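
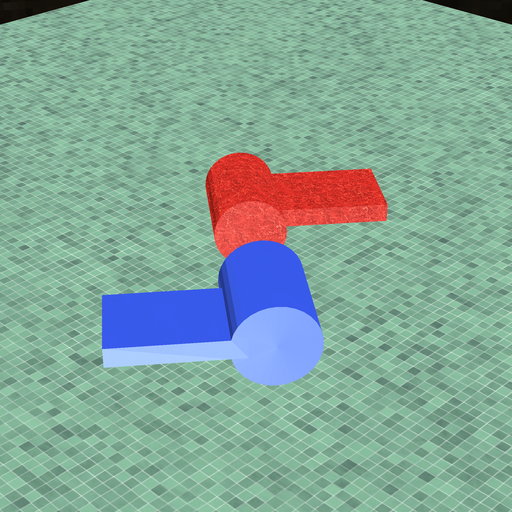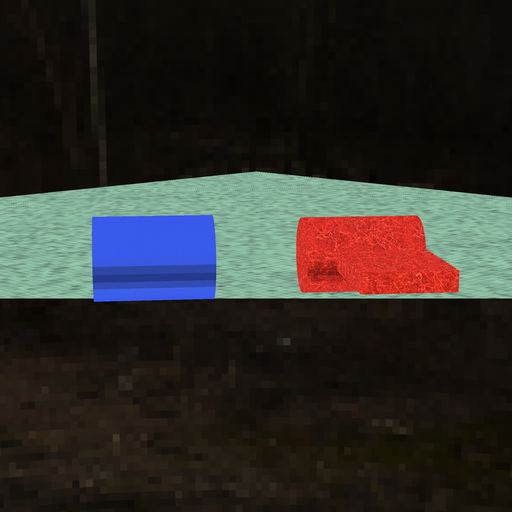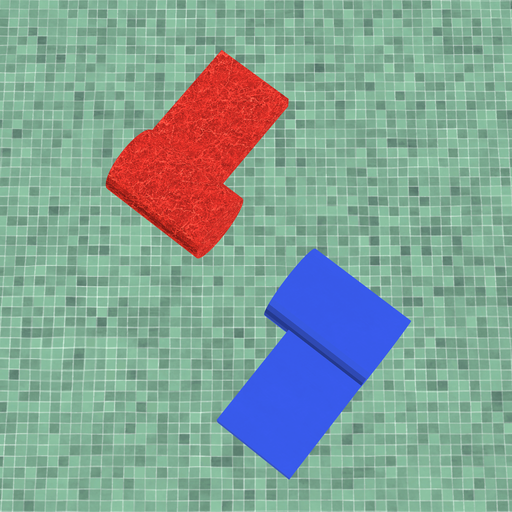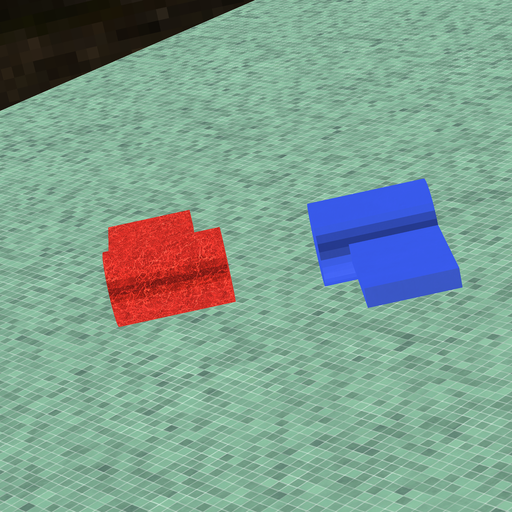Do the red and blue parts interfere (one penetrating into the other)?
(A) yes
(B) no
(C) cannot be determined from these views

(B) no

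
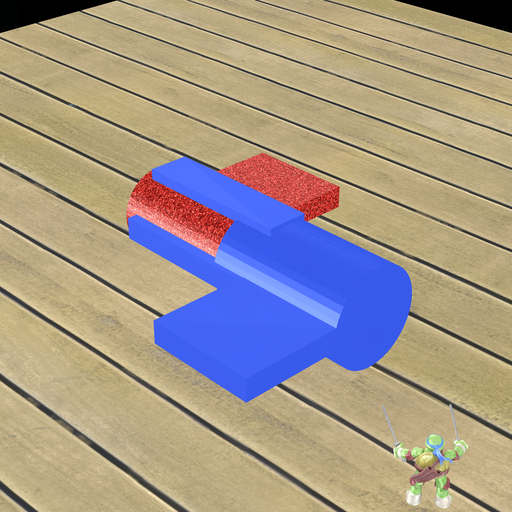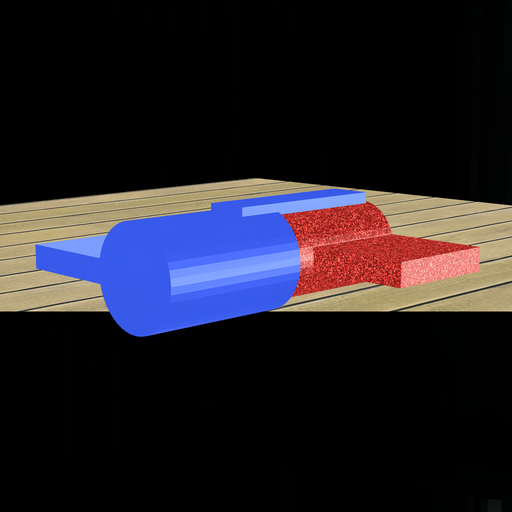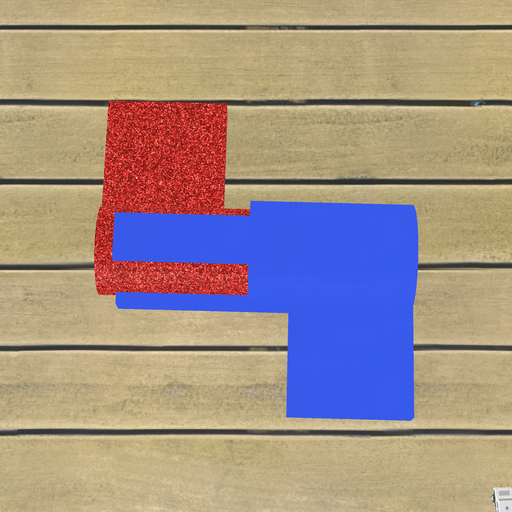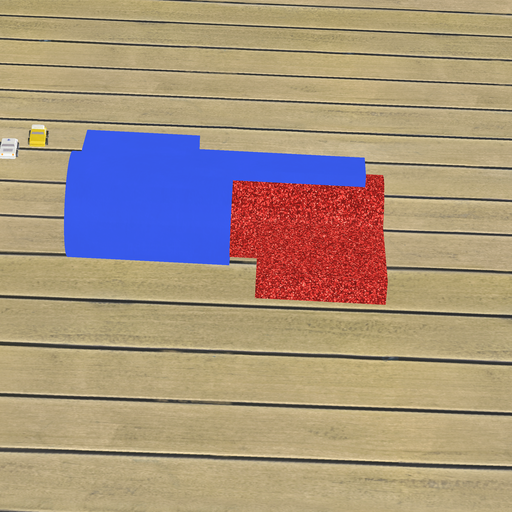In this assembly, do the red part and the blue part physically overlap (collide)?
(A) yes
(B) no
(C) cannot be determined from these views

(A) yes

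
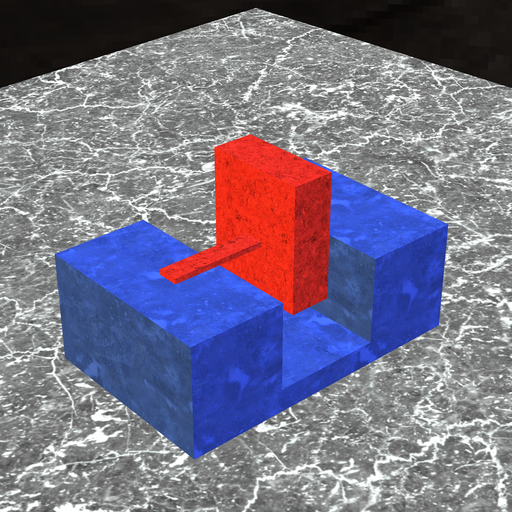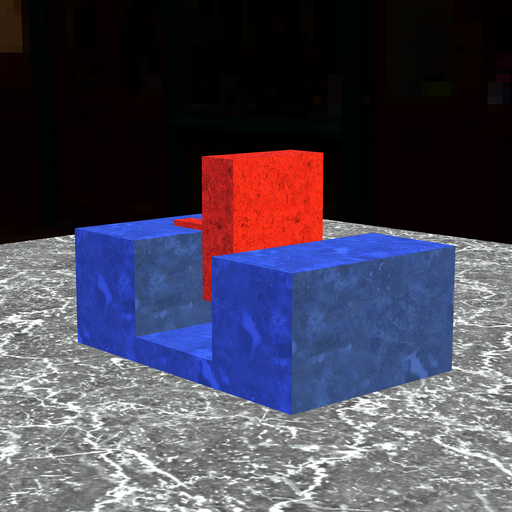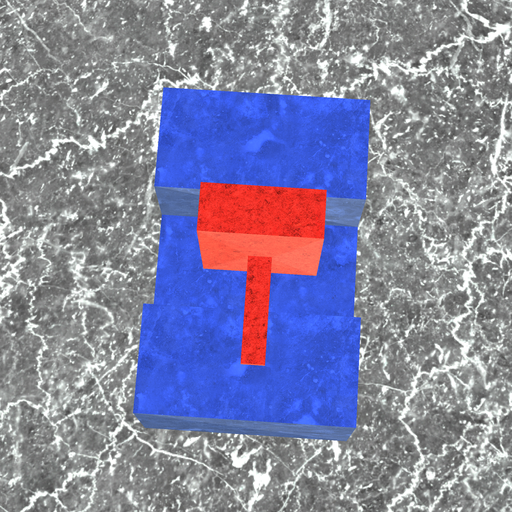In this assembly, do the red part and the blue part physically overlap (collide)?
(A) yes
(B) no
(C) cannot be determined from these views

(B) no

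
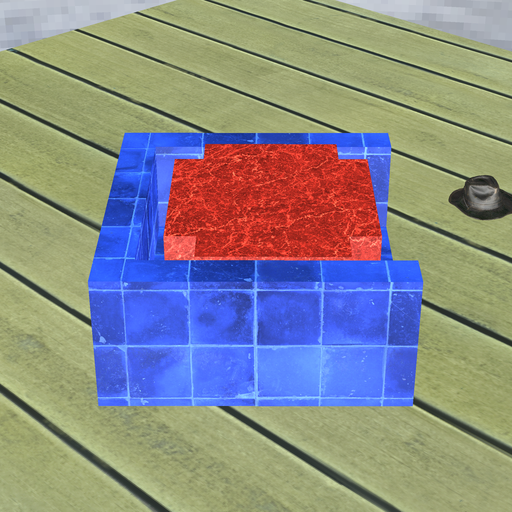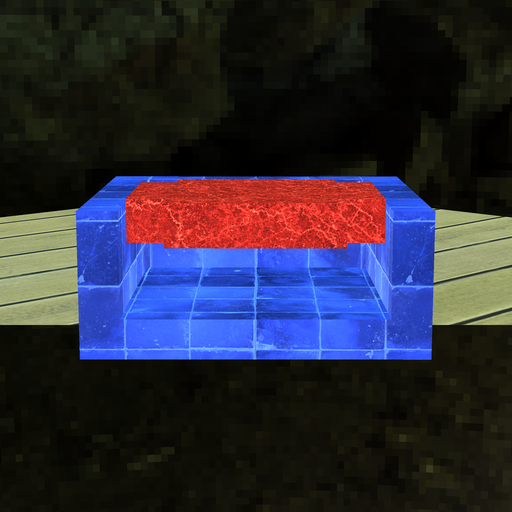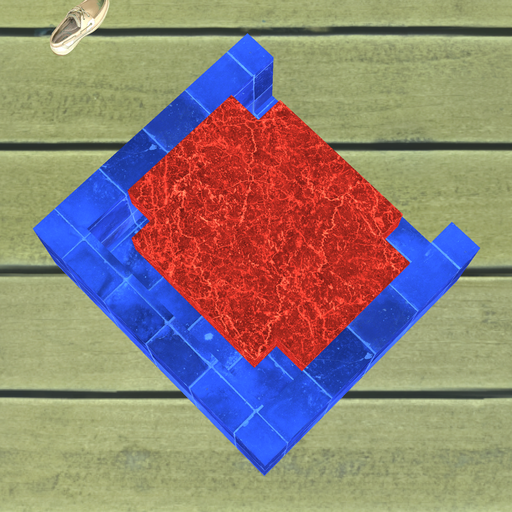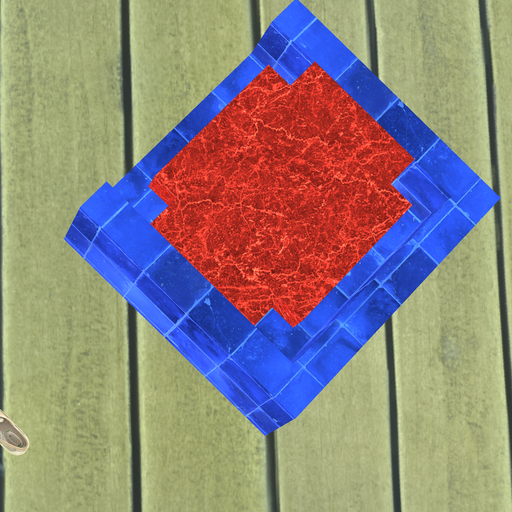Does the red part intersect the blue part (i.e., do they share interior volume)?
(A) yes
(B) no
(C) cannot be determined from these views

(B) no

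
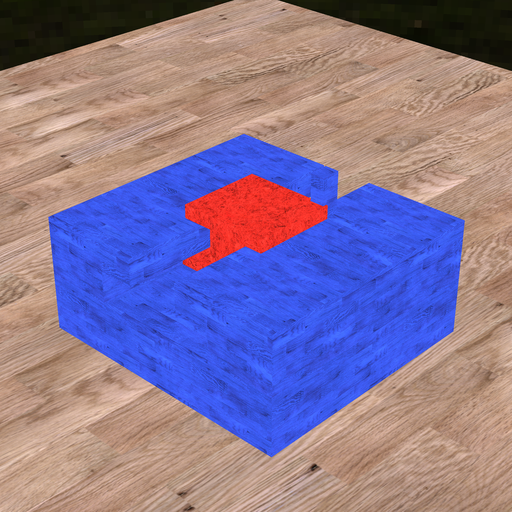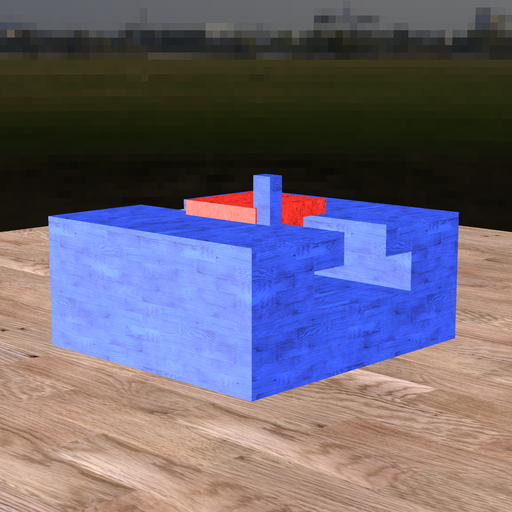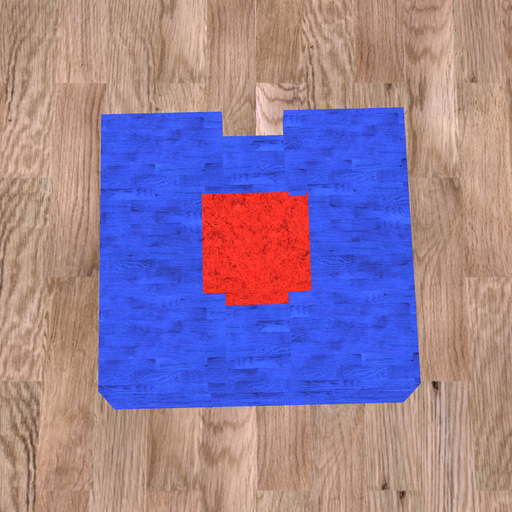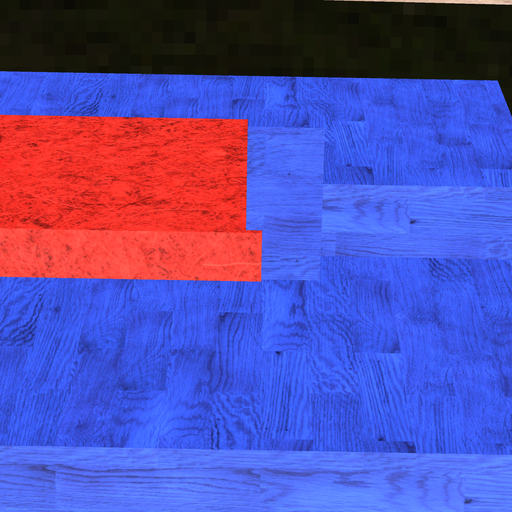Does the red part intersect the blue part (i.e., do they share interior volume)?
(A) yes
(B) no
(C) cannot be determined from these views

(A) yes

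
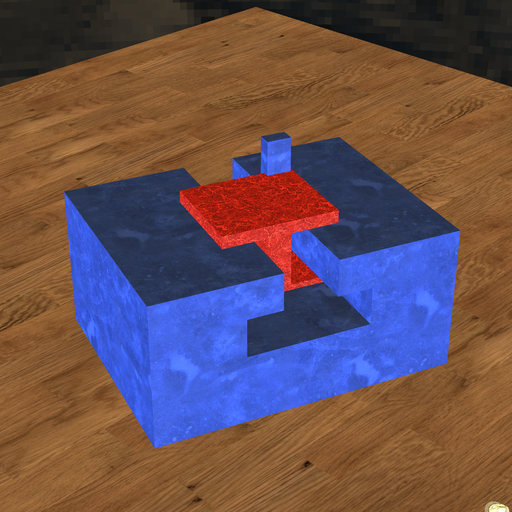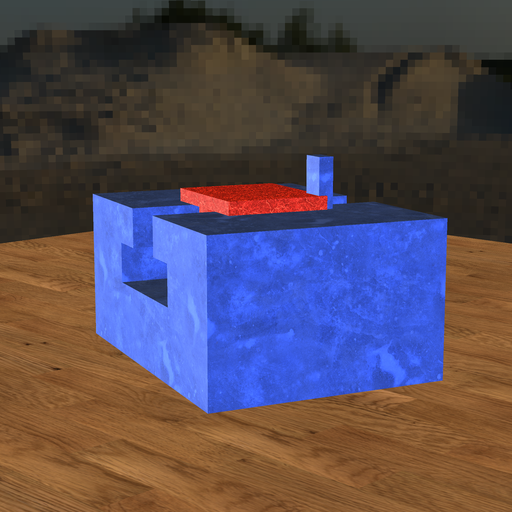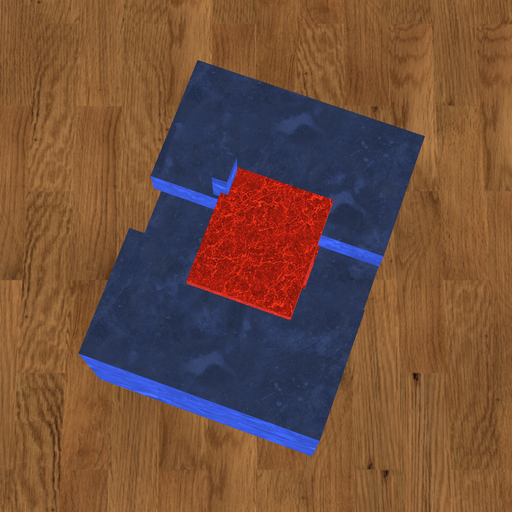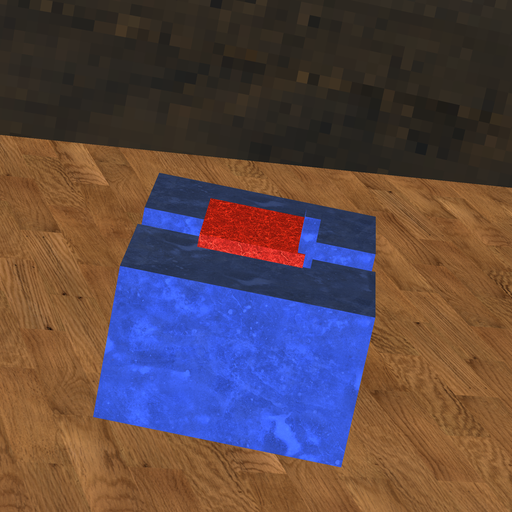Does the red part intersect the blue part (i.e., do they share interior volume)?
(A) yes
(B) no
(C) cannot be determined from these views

(A) yes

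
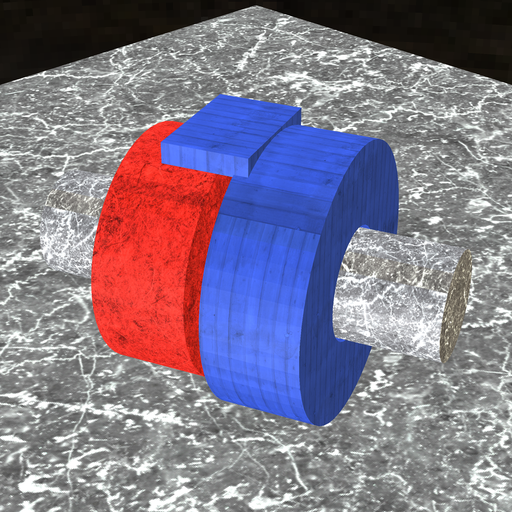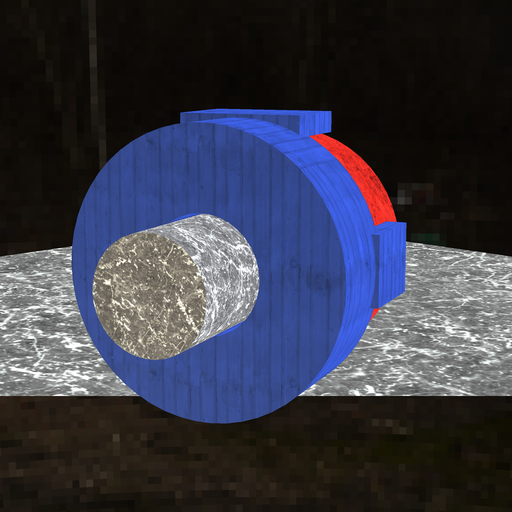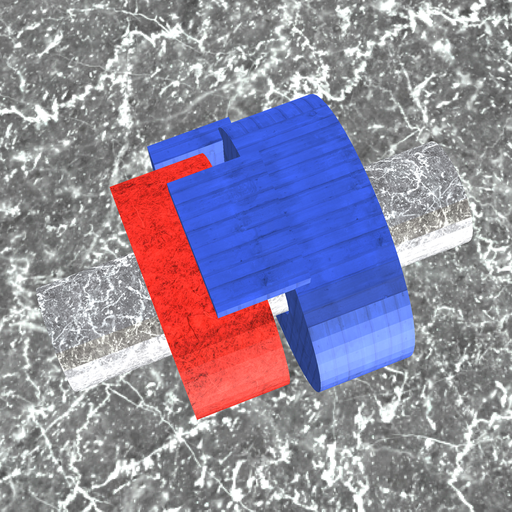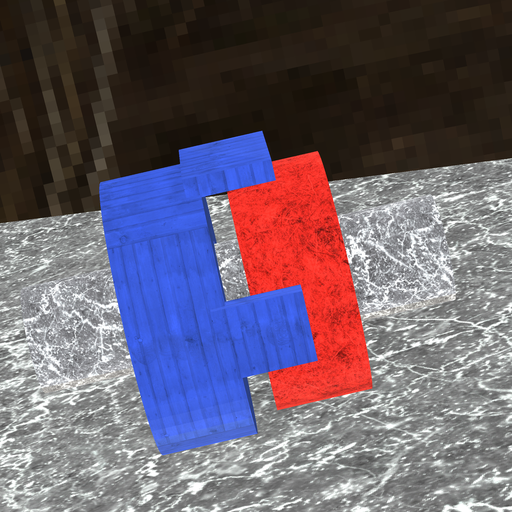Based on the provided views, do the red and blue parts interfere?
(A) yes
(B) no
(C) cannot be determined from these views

(B) no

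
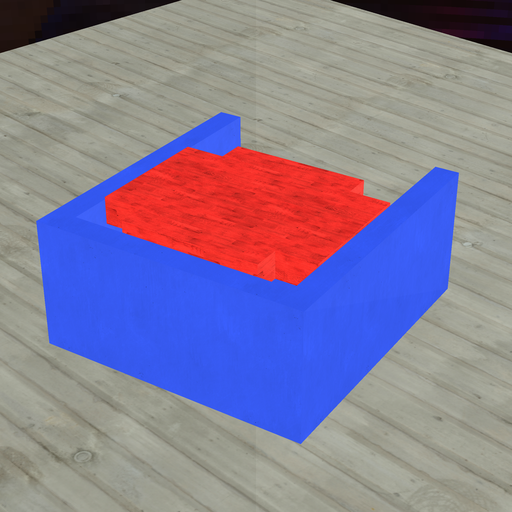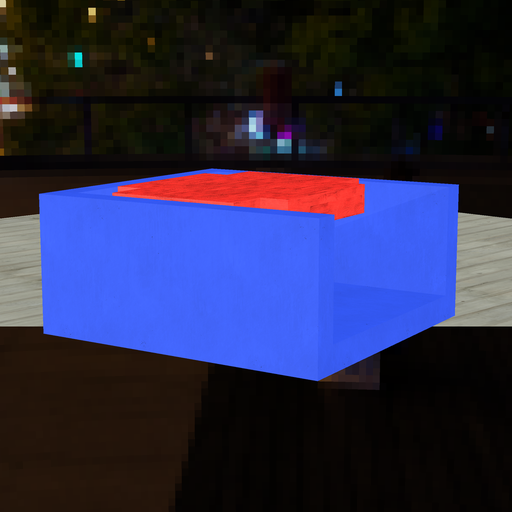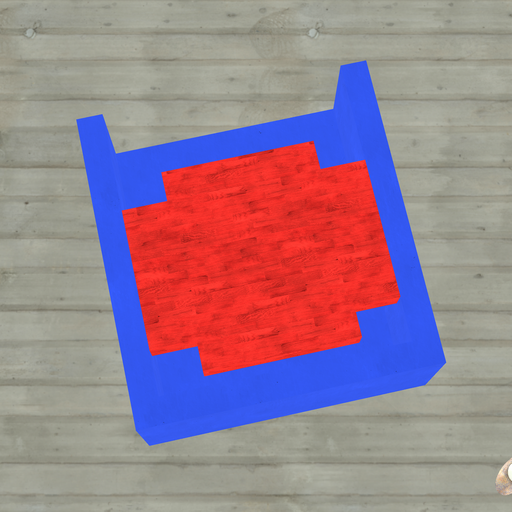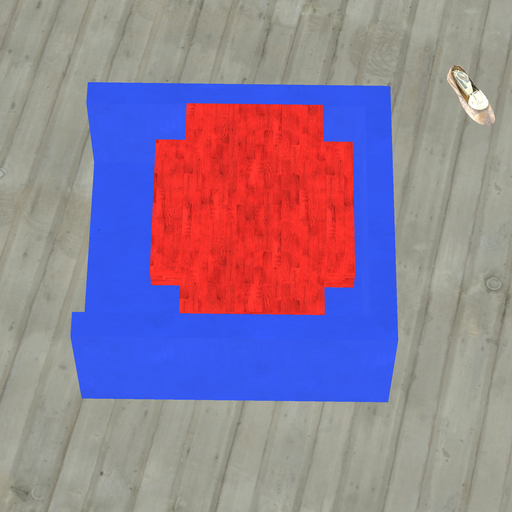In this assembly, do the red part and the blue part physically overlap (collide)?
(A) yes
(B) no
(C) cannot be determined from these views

(B) no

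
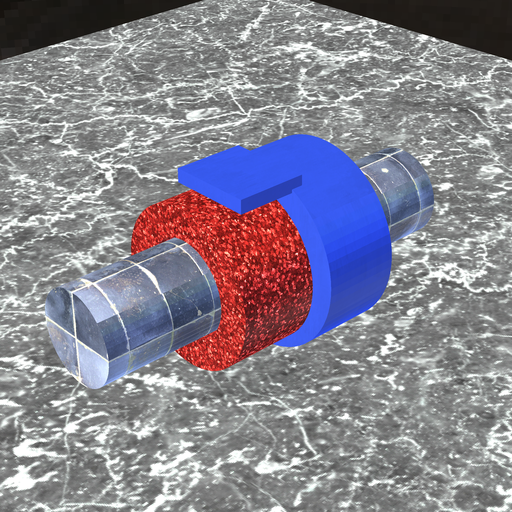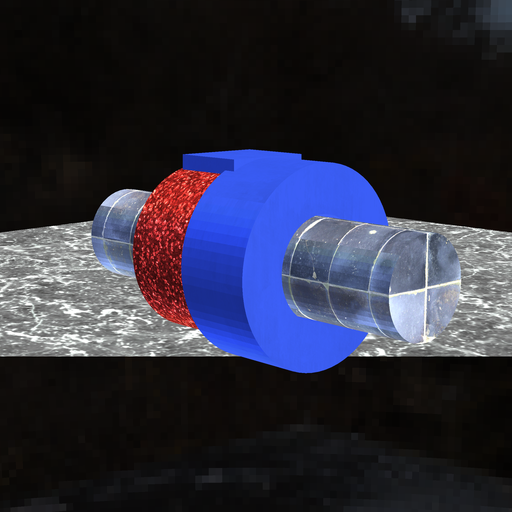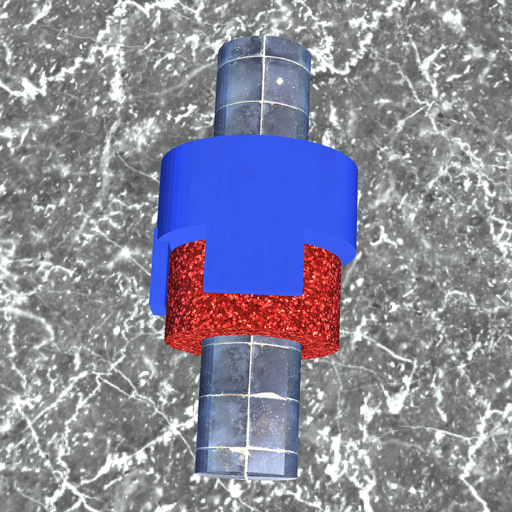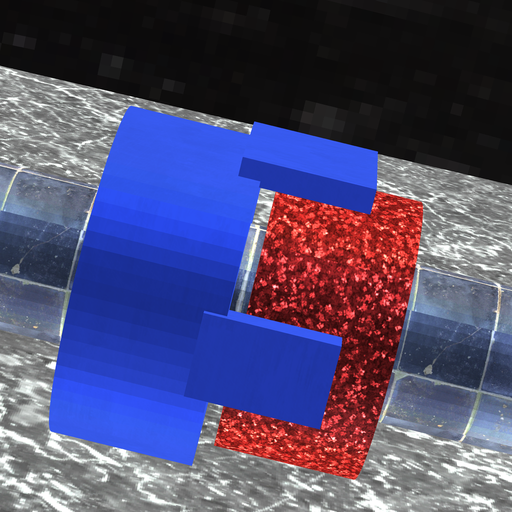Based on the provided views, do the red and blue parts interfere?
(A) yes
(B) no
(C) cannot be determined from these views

(B) no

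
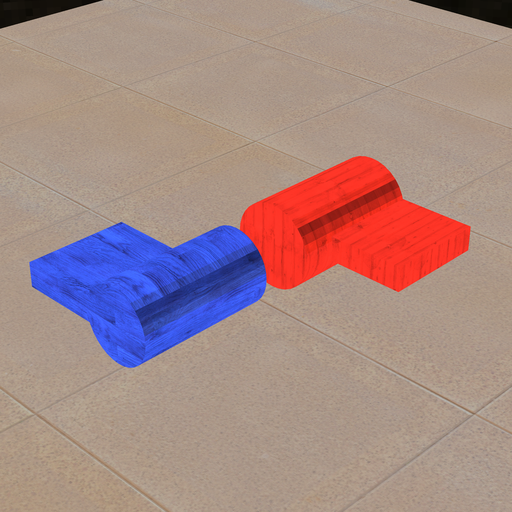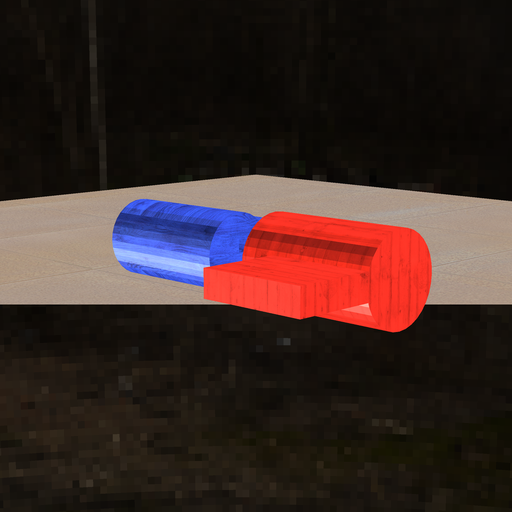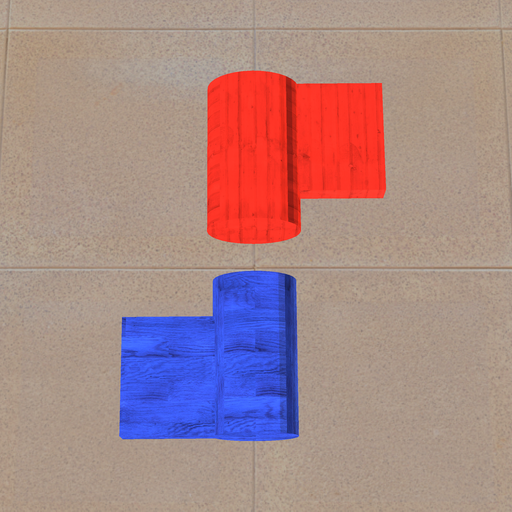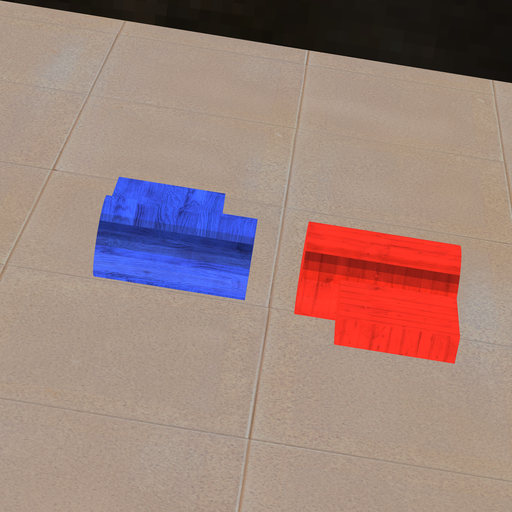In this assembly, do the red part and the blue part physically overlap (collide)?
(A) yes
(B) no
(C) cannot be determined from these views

(B) no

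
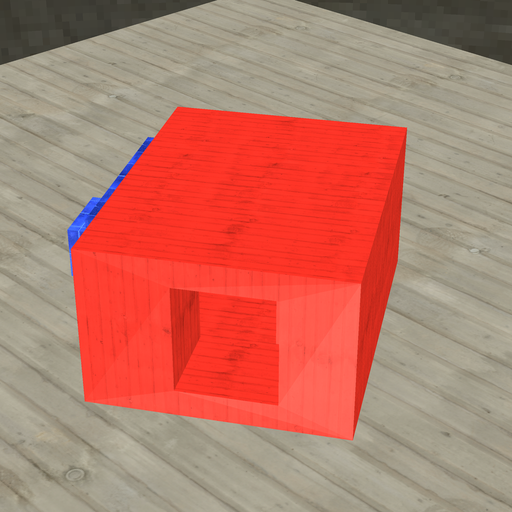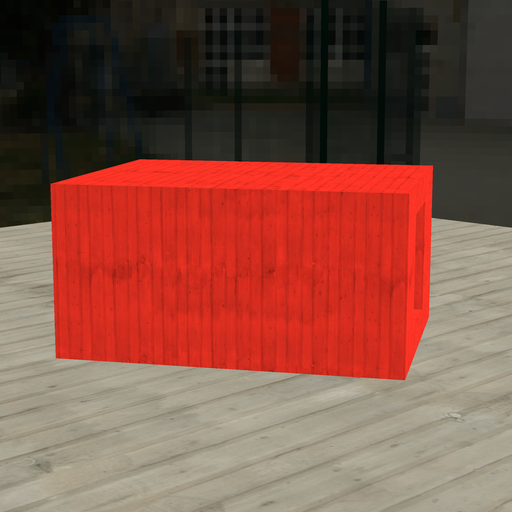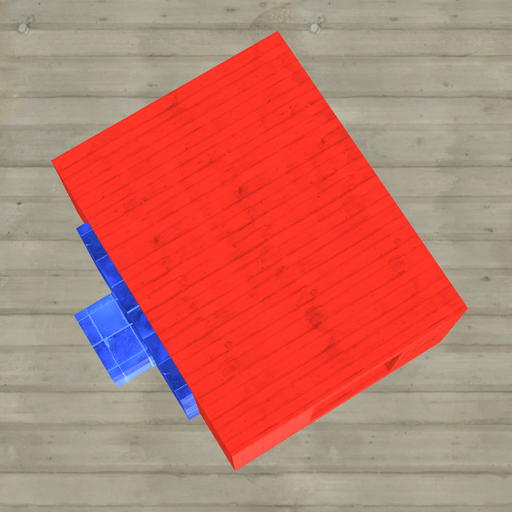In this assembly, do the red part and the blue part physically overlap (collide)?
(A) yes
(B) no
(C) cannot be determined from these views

(C) cannot be determined from these views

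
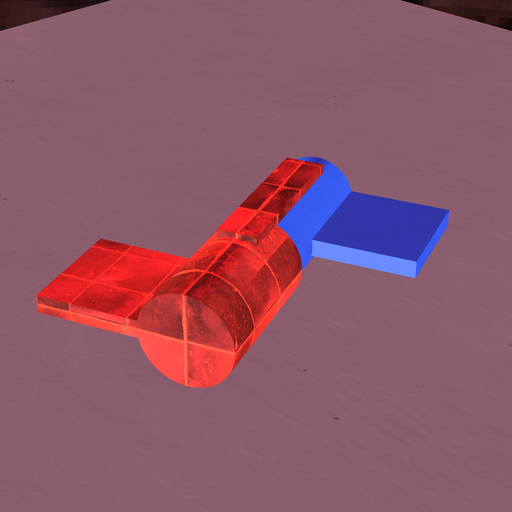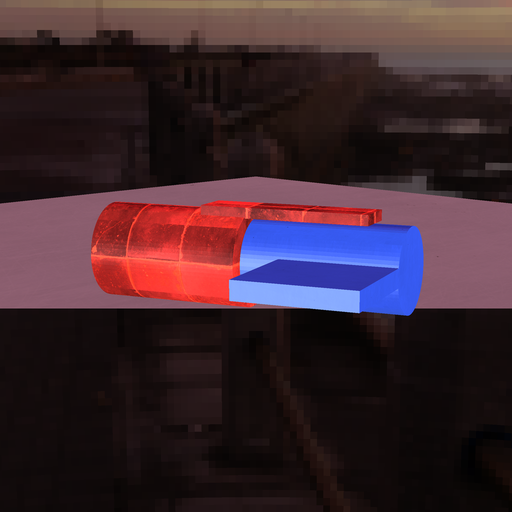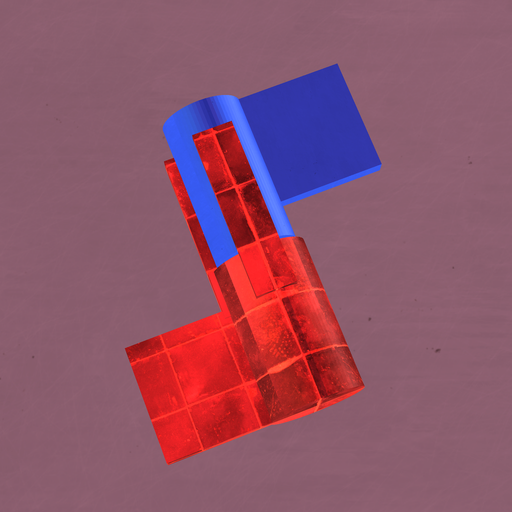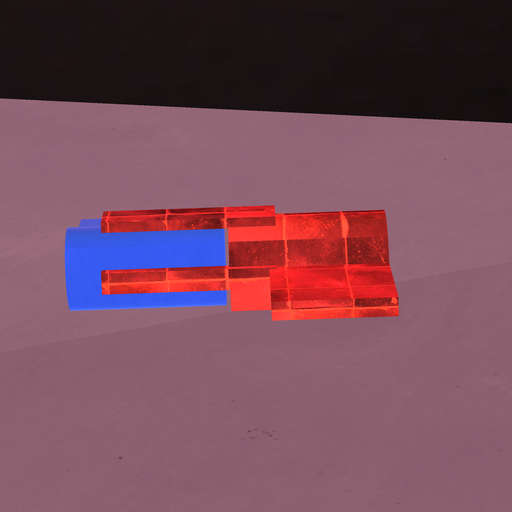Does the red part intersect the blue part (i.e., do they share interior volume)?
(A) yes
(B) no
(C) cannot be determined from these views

(B) no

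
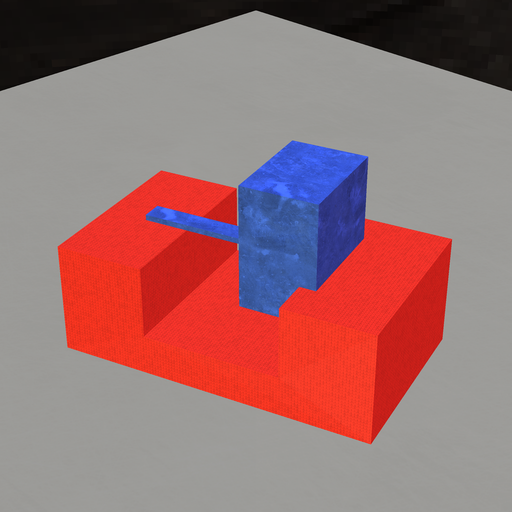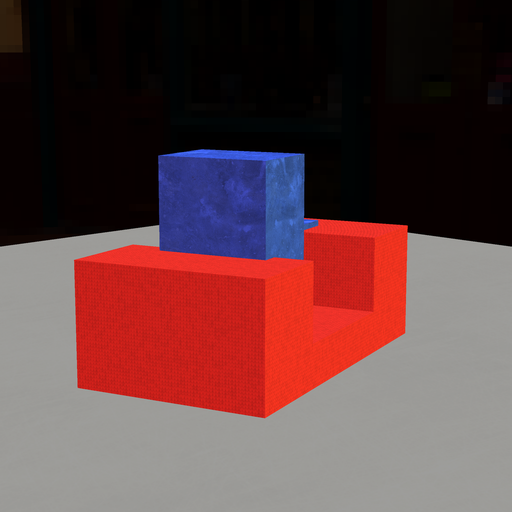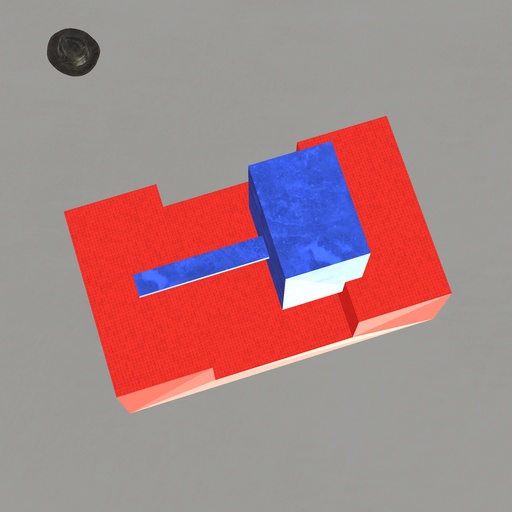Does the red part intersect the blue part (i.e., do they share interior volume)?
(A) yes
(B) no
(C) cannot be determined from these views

(A) yes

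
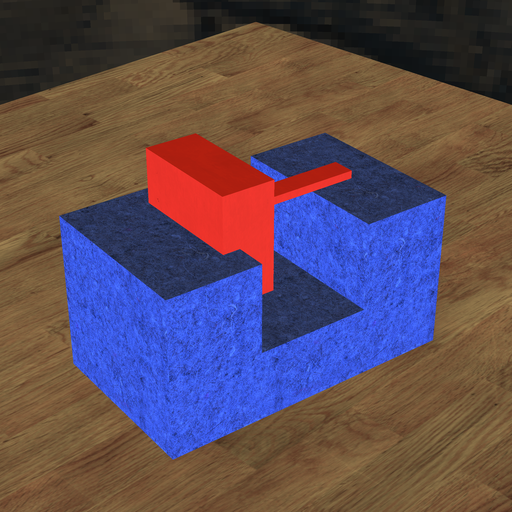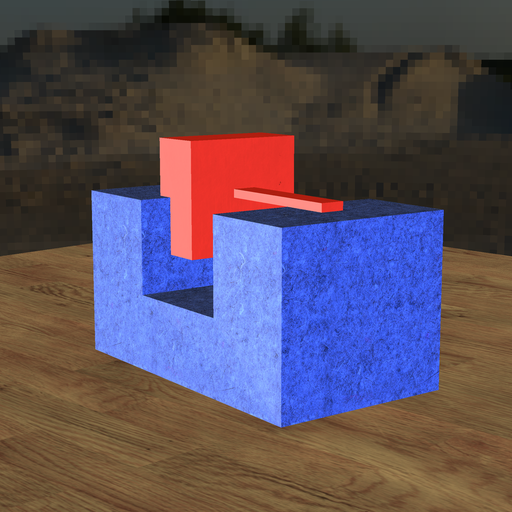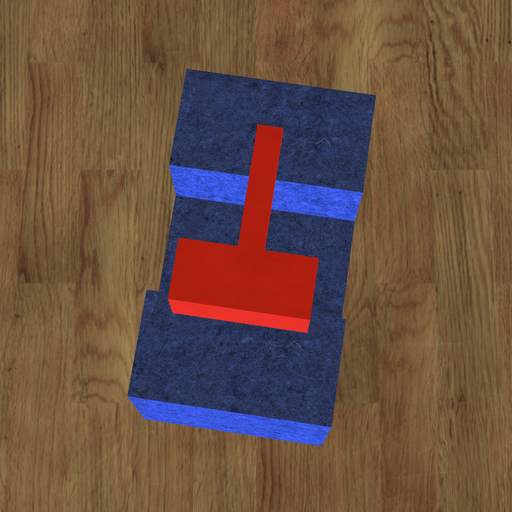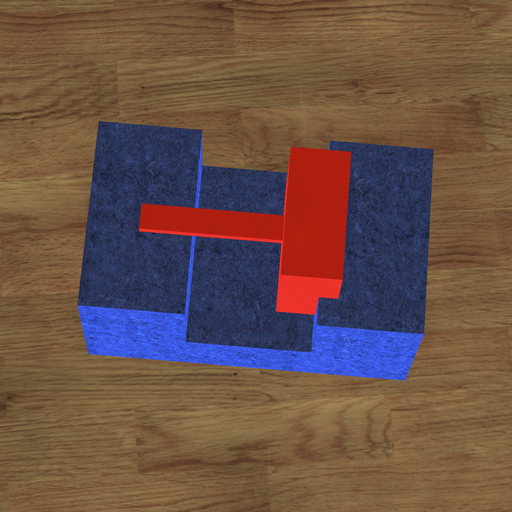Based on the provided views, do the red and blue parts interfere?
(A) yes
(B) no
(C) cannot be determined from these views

(A) yes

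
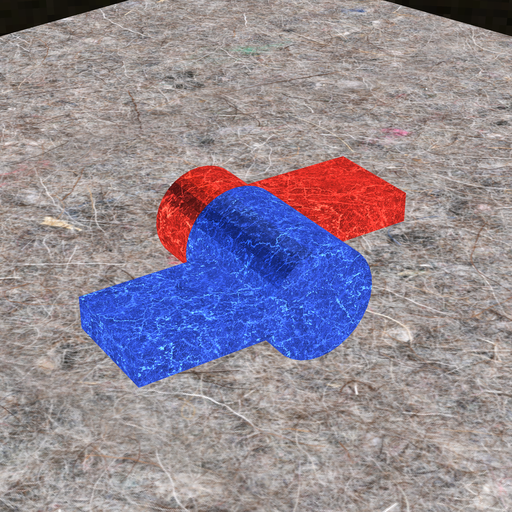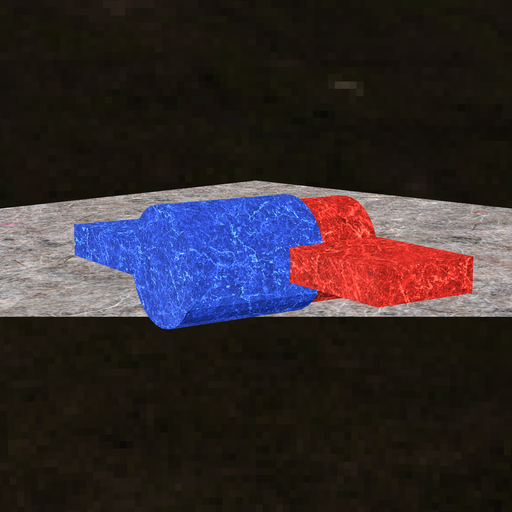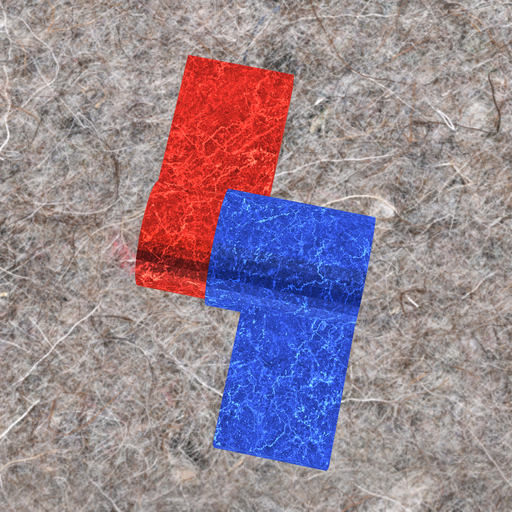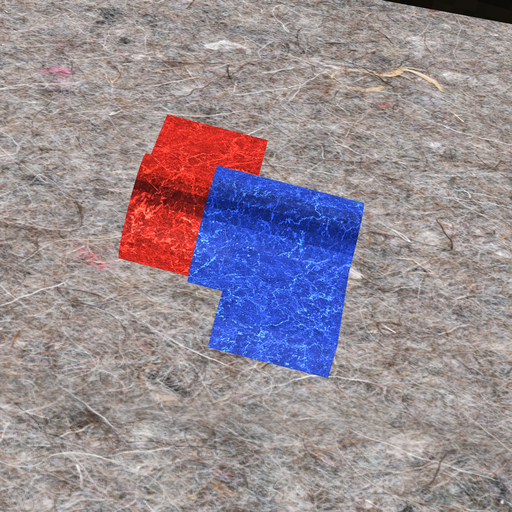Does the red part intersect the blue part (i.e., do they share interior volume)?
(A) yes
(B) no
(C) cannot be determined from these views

(A) yes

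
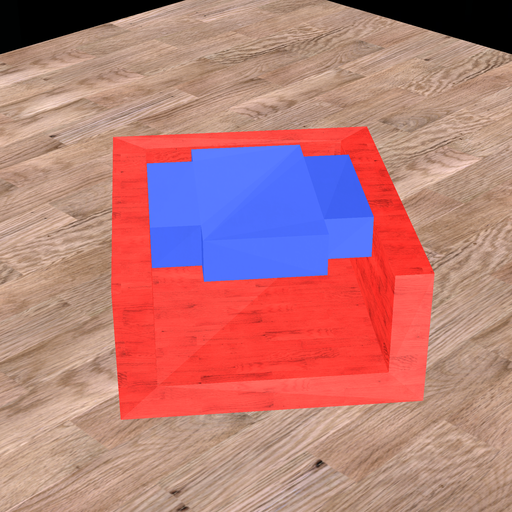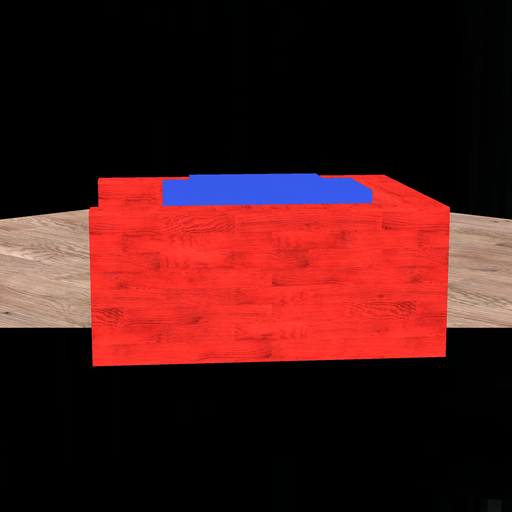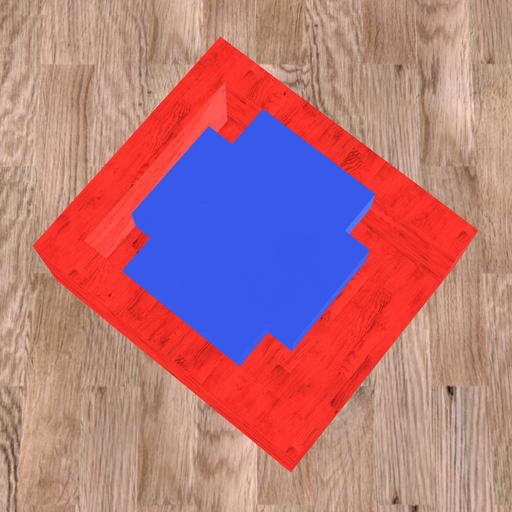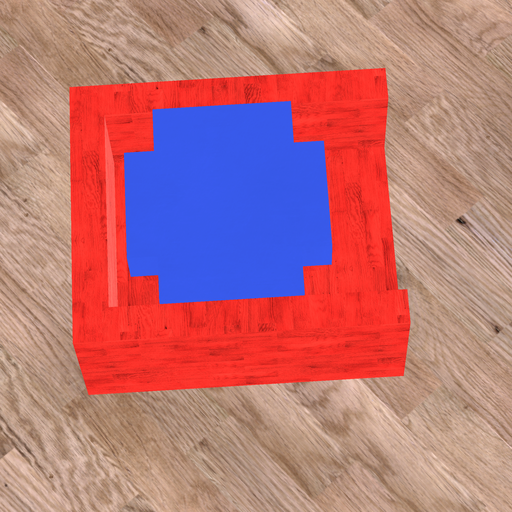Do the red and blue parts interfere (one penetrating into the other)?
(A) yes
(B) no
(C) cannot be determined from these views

(B) no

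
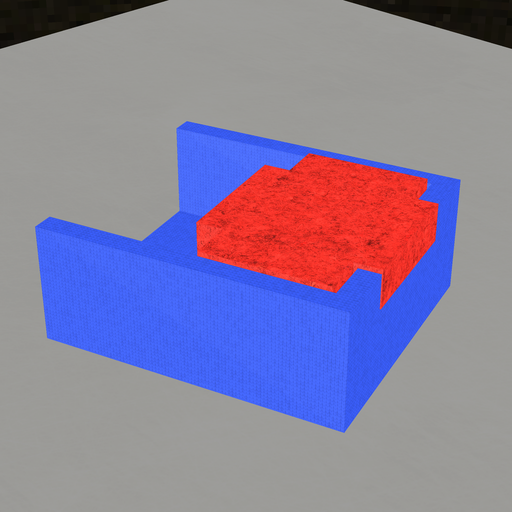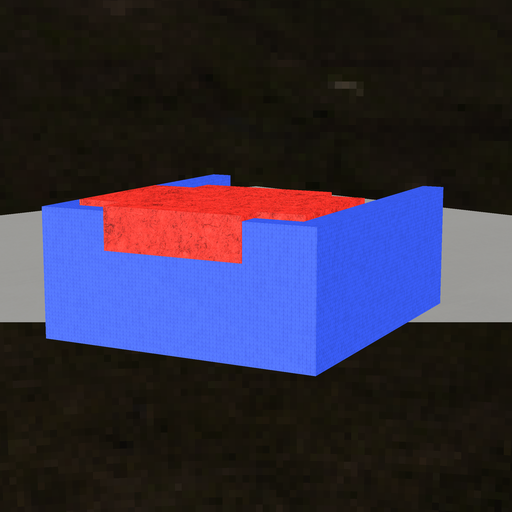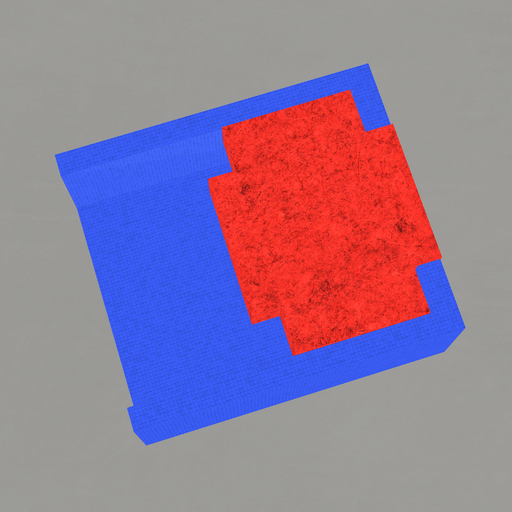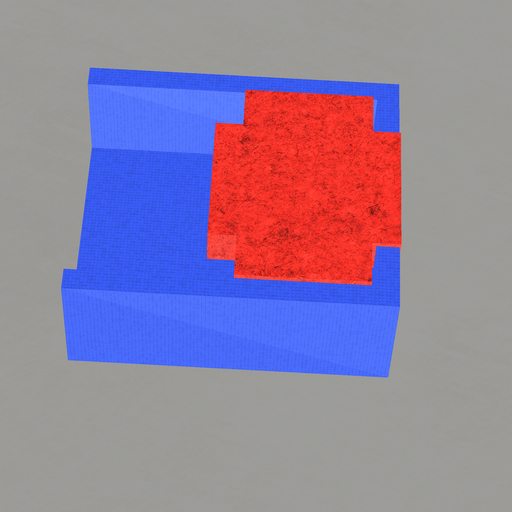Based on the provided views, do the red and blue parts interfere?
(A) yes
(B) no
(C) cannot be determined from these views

(A) yes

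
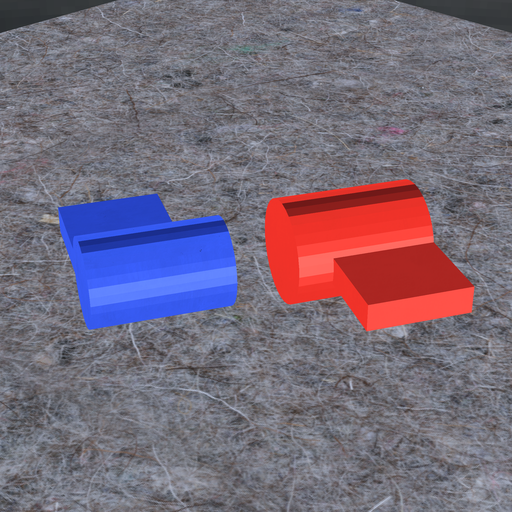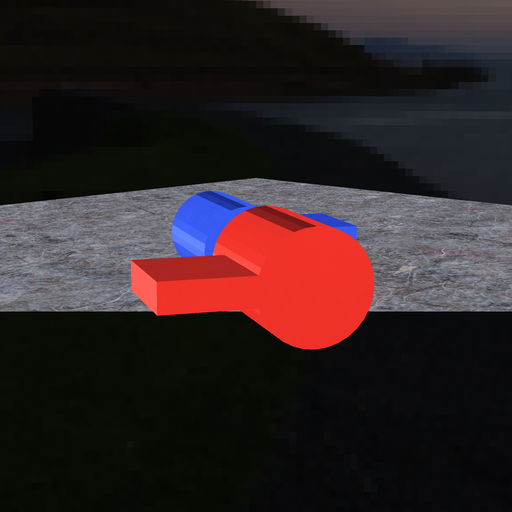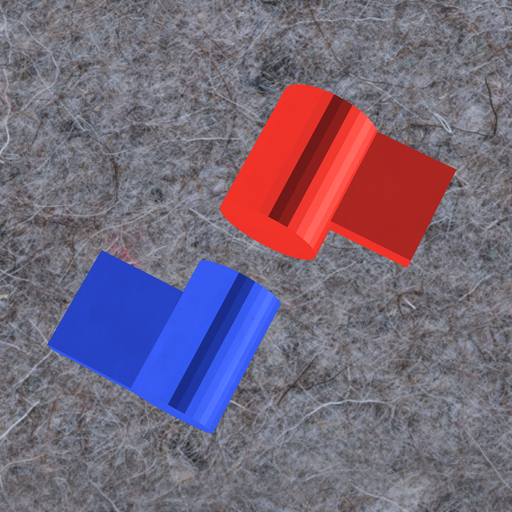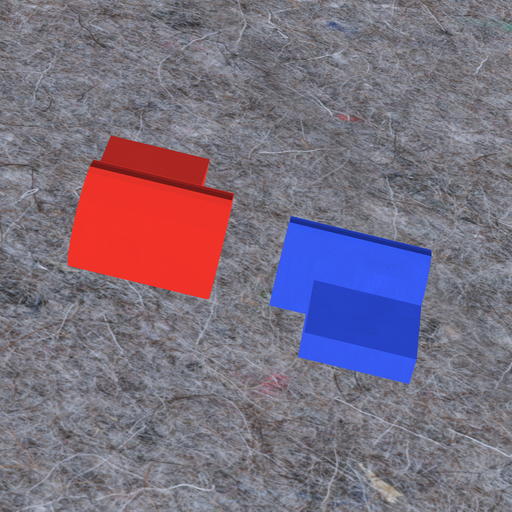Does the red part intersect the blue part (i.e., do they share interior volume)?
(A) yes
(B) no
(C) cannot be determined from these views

(B) no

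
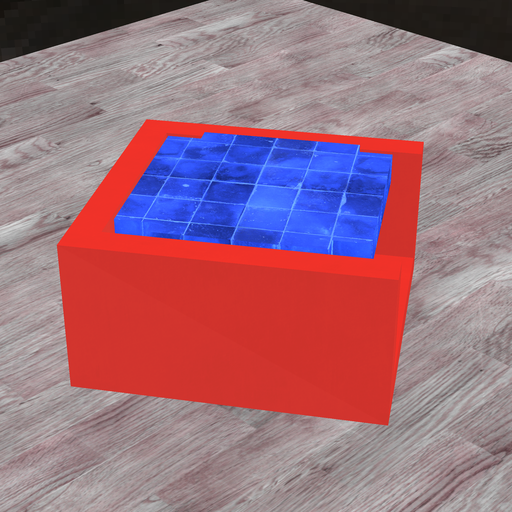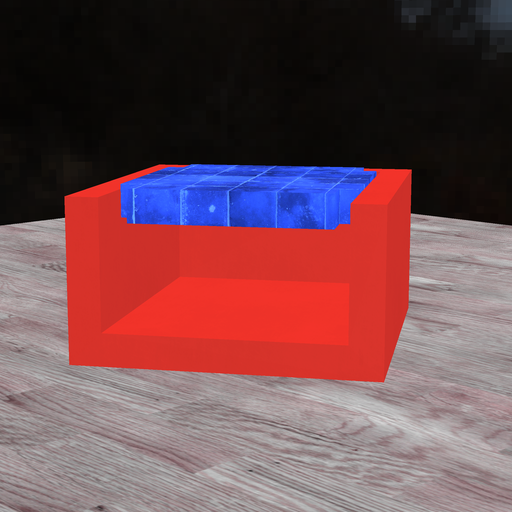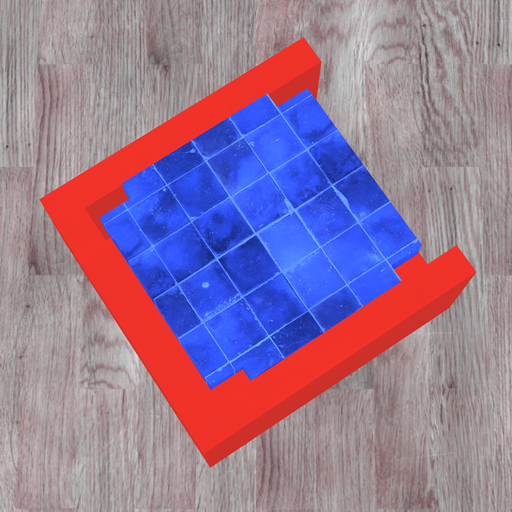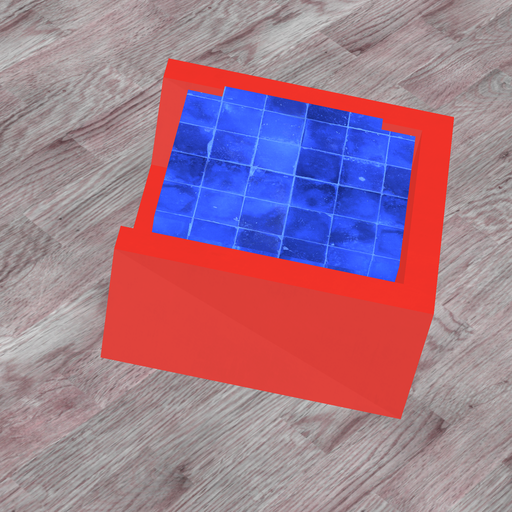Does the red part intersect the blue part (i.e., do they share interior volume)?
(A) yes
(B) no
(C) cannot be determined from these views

(B) no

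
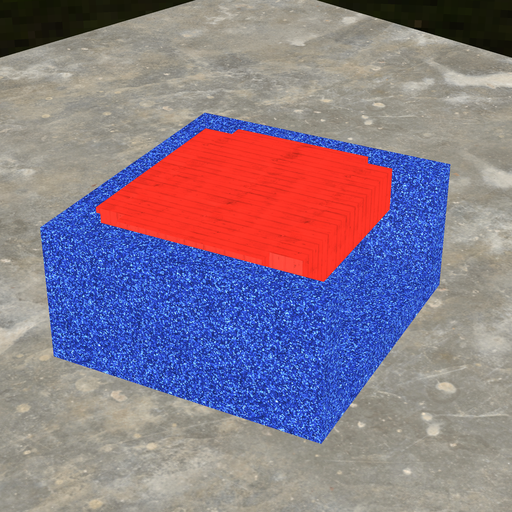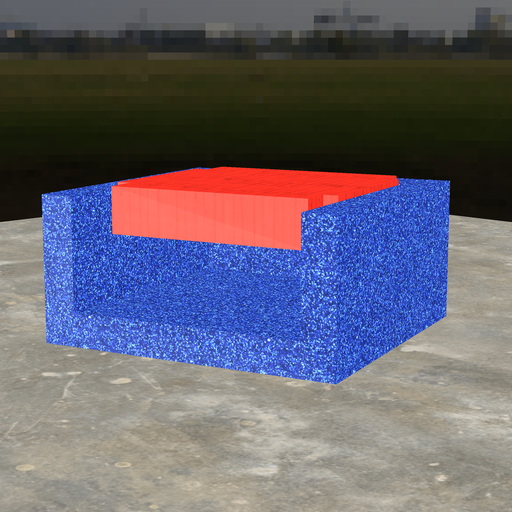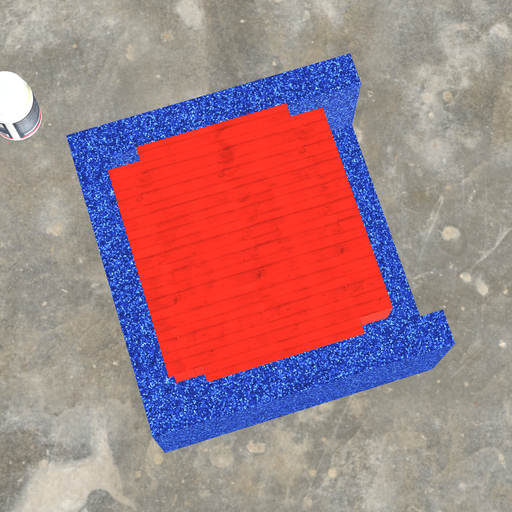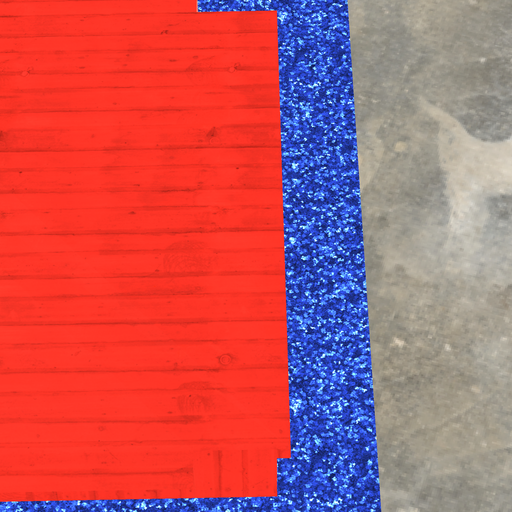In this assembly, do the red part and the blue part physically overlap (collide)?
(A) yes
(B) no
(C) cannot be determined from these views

(A) yes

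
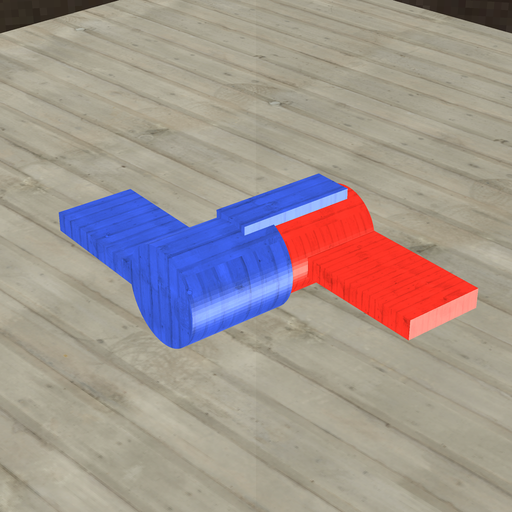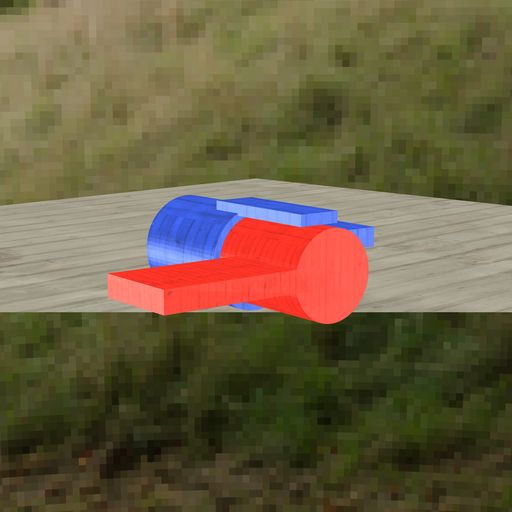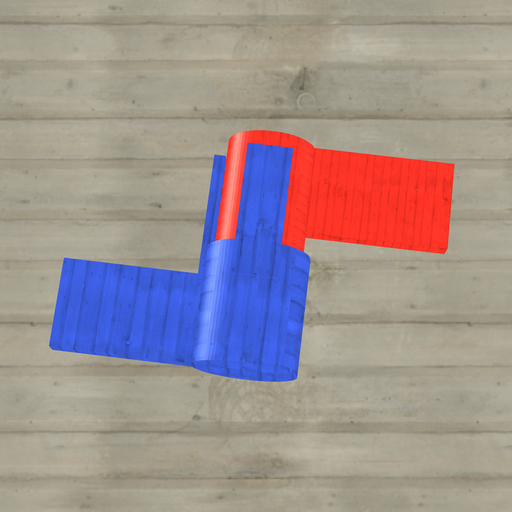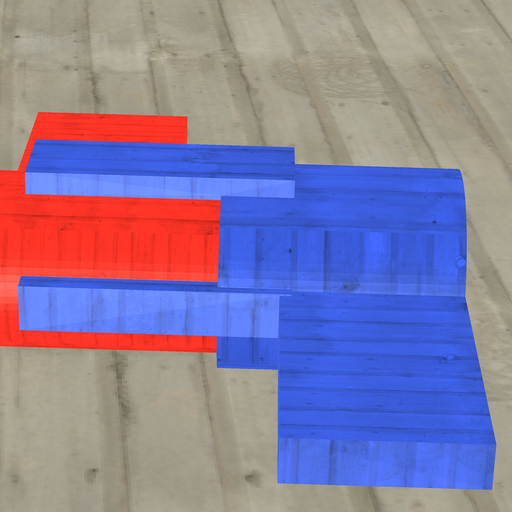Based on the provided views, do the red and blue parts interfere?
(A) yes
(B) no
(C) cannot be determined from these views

(A) yes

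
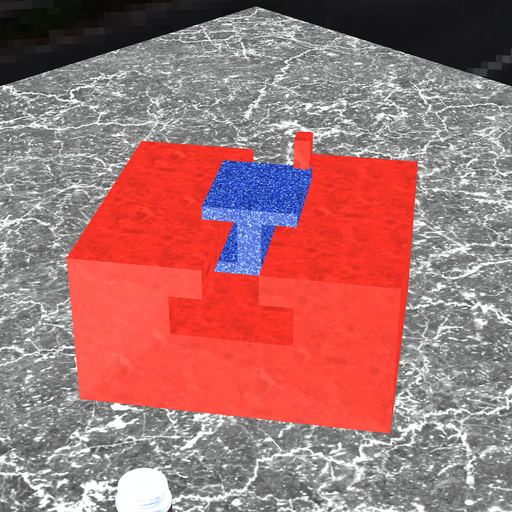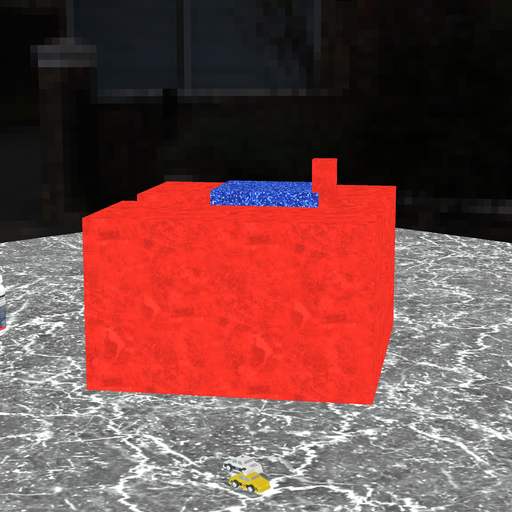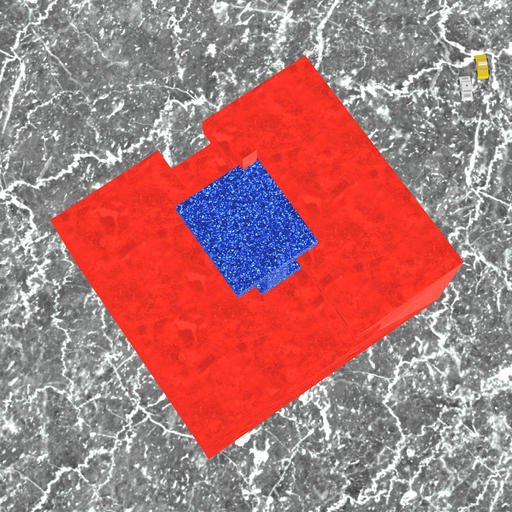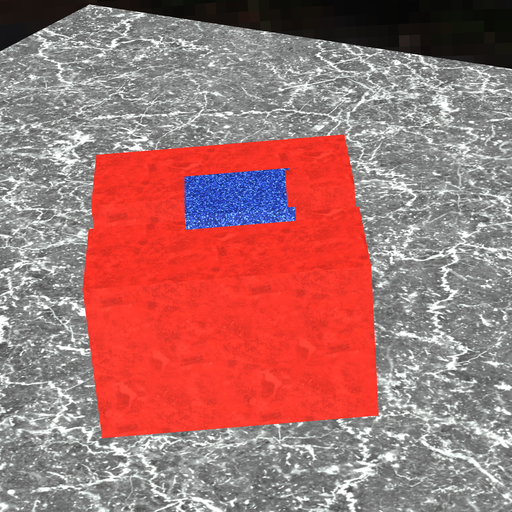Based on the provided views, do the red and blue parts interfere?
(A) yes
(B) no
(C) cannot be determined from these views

(A) yes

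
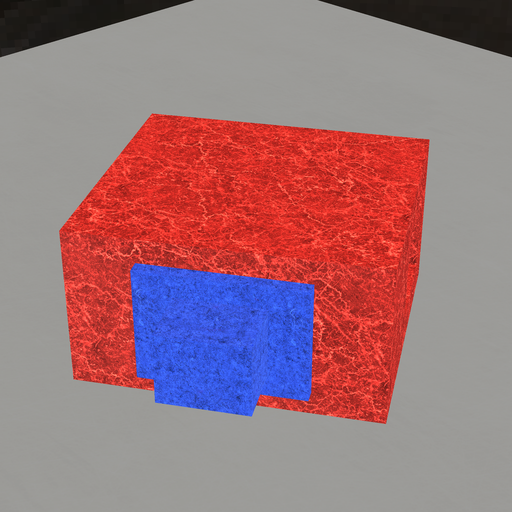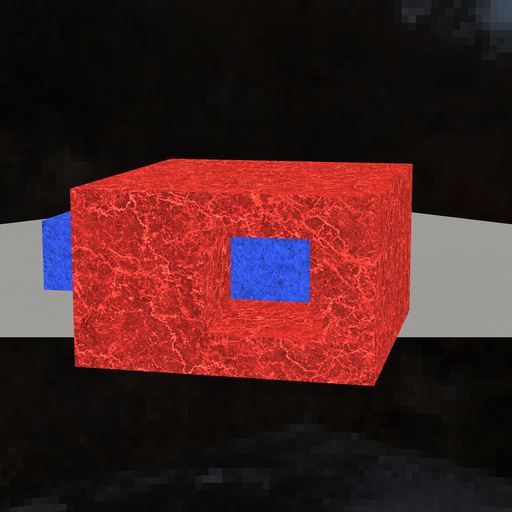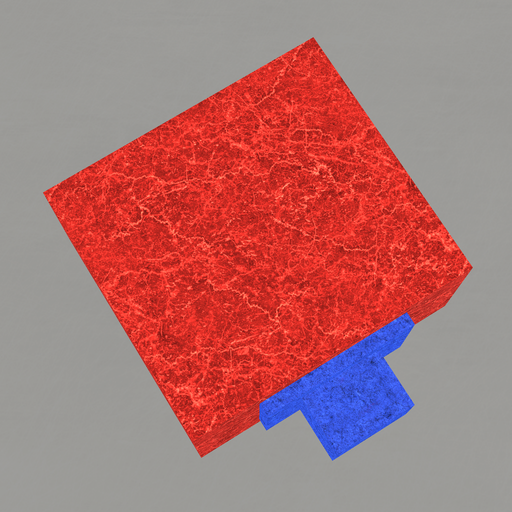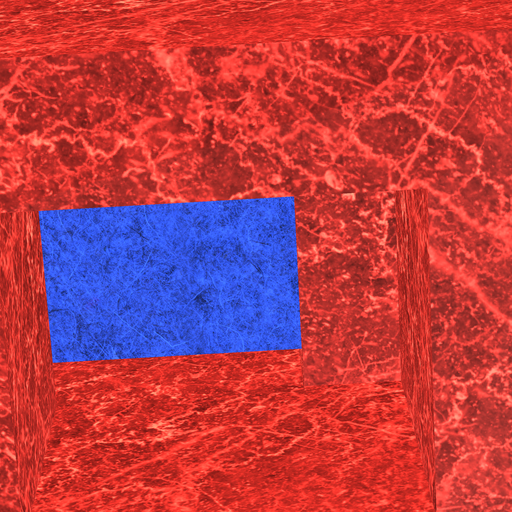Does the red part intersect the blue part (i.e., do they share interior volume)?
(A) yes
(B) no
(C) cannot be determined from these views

(A) yes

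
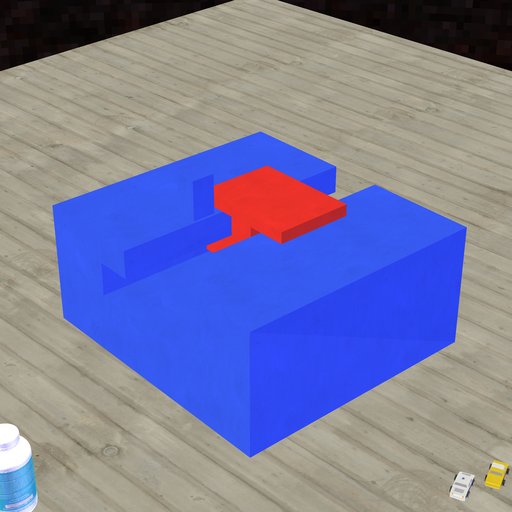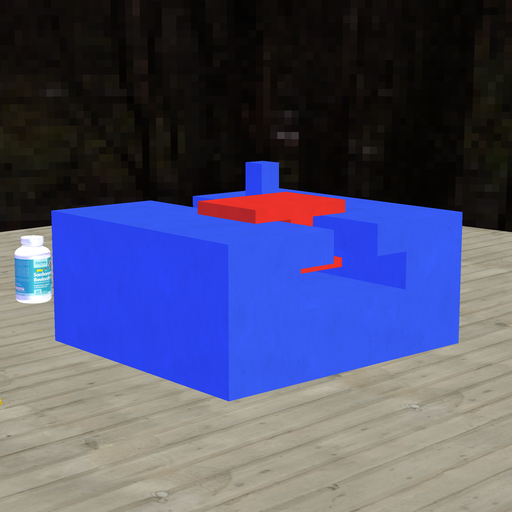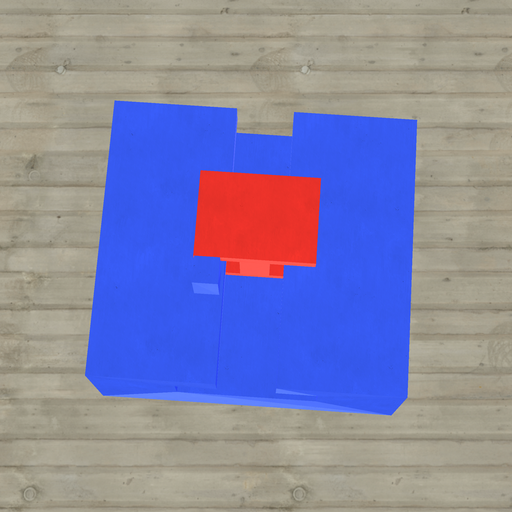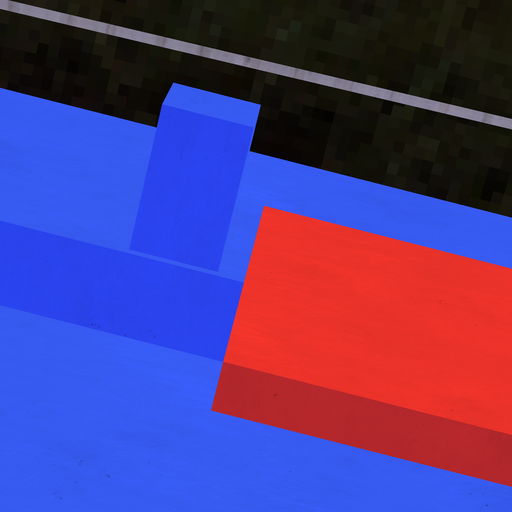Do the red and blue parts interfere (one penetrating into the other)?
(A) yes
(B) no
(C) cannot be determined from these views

(B) no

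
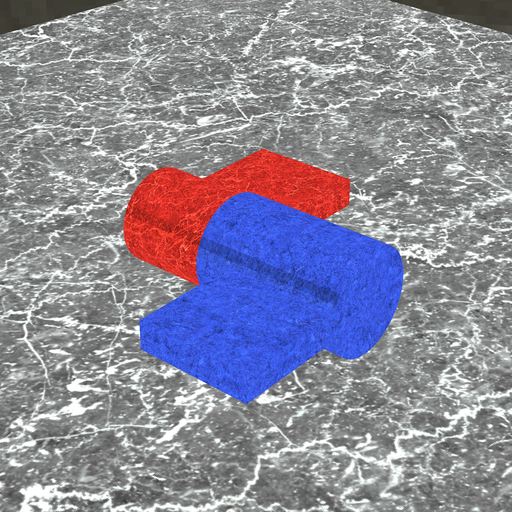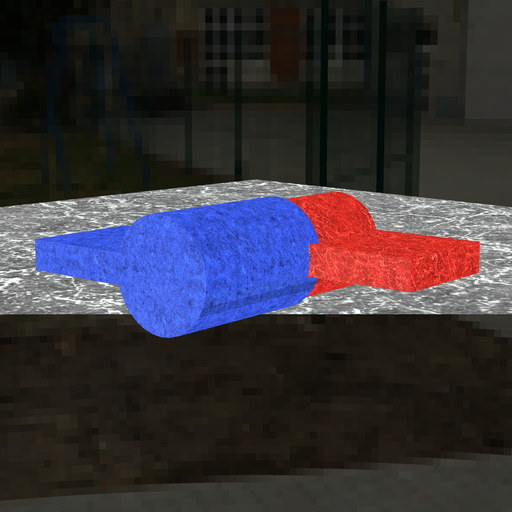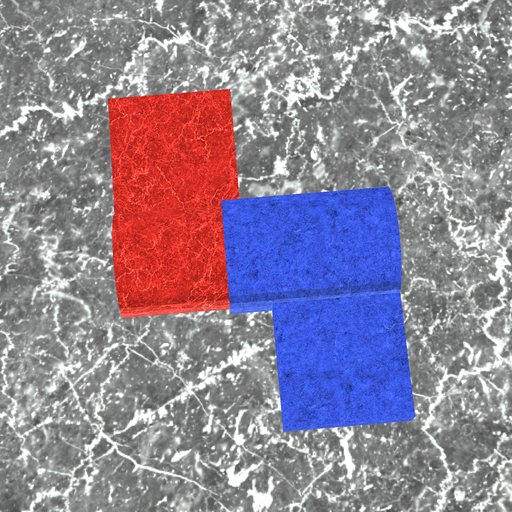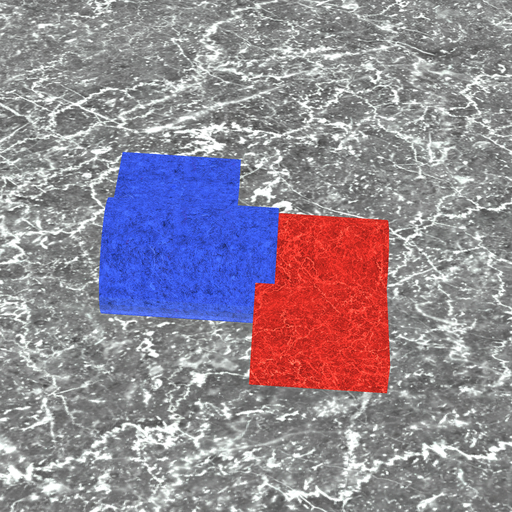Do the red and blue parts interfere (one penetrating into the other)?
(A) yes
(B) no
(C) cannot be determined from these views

(A) yes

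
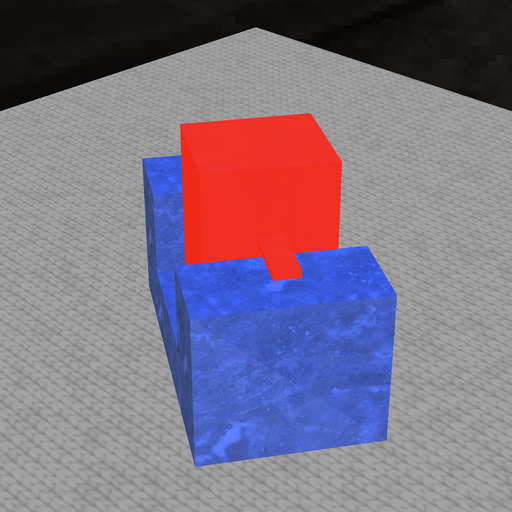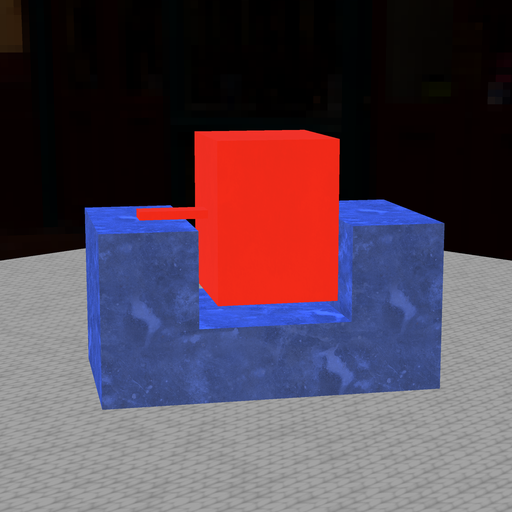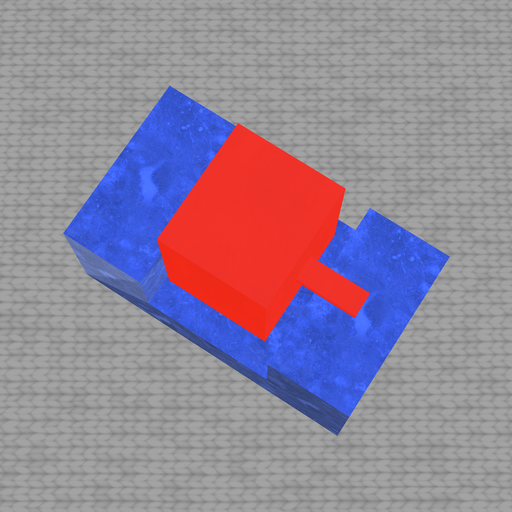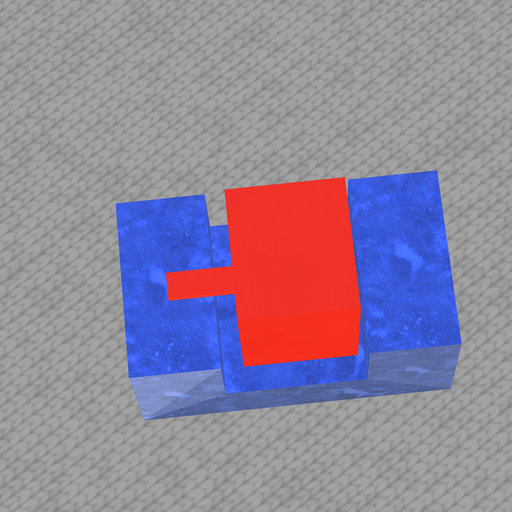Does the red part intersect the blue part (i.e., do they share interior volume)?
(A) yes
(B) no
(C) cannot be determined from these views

(B) no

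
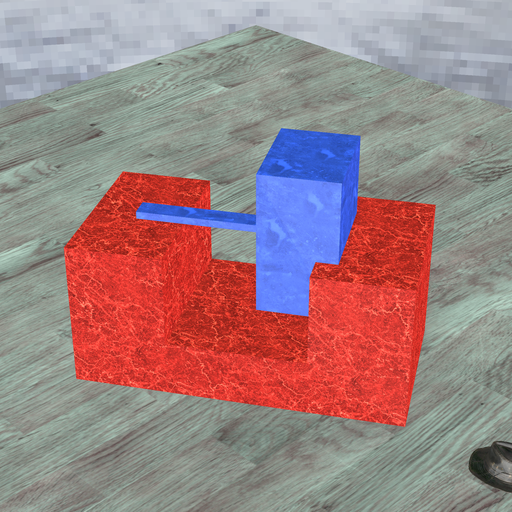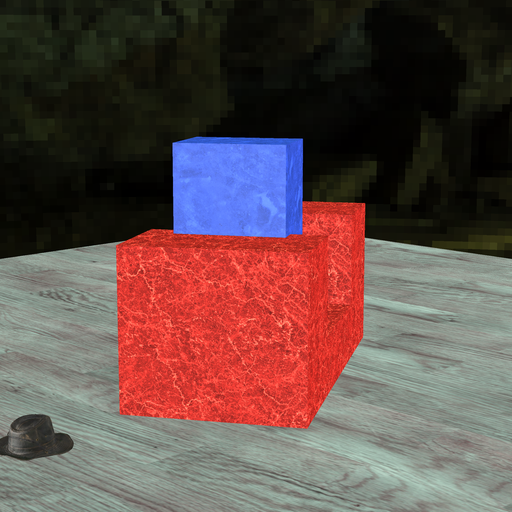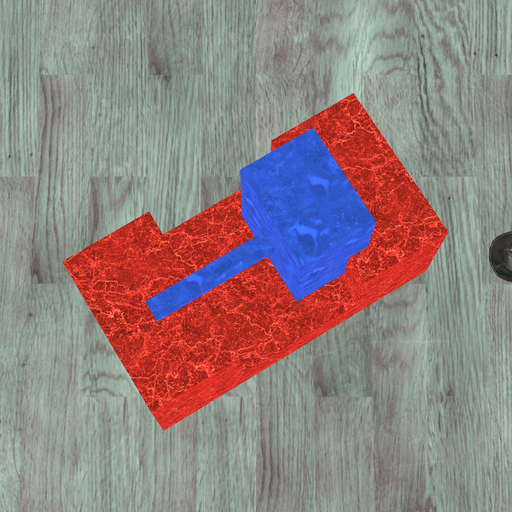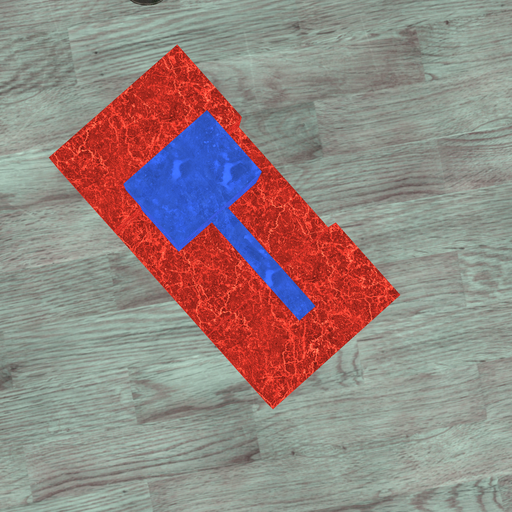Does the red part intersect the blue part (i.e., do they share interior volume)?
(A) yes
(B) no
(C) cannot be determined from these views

(A) yes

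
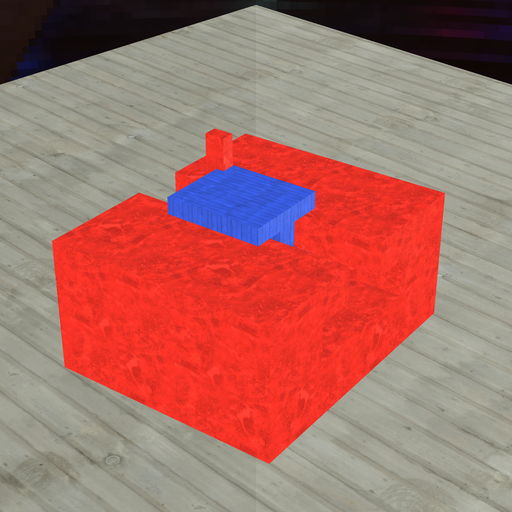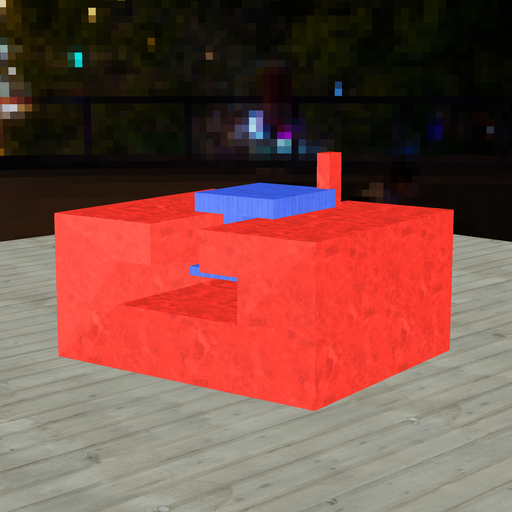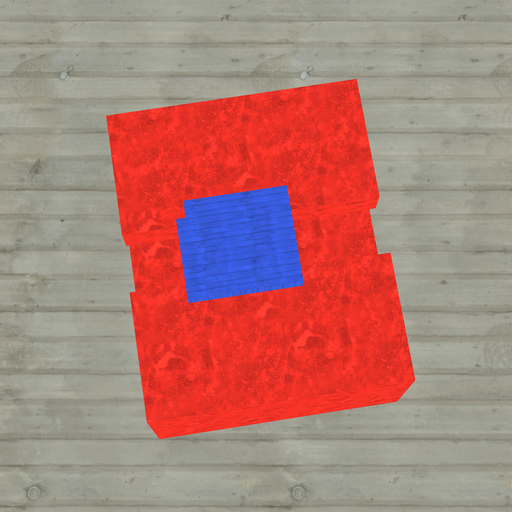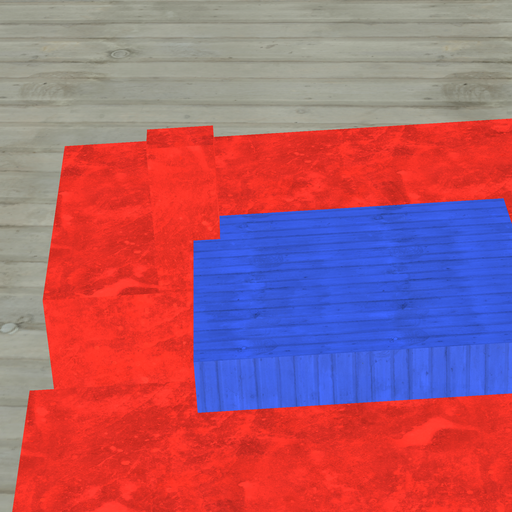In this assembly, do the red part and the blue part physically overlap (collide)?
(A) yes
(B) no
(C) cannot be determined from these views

(A) yes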